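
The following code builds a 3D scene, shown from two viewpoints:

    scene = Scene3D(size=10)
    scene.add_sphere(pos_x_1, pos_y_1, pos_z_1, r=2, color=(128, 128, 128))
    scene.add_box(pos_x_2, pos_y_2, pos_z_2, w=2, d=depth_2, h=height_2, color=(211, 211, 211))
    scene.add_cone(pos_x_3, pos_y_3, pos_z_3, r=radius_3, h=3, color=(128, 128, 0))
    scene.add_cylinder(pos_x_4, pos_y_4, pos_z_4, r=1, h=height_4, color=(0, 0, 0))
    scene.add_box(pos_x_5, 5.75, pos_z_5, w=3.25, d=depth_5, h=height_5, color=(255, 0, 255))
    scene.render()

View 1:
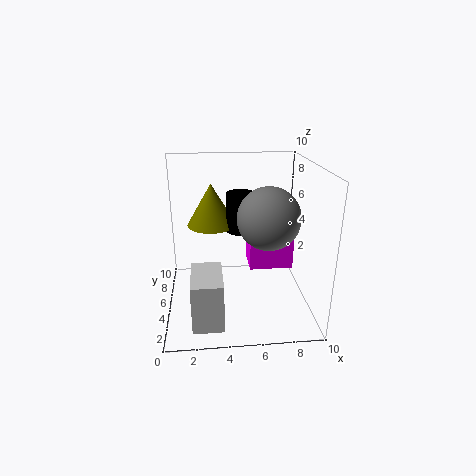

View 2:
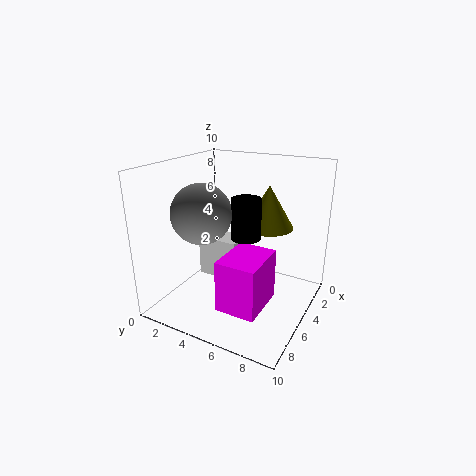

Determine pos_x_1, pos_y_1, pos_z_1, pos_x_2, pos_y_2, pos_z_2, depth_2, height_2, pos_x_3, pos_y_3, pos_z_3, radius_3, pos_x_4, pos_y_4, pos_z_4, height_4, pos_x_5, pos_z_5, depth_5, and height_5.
pos_x_1 = 6.75
pos_y_1 = 3.25
pos_z_1 = 7
pos_x_2 = 1.75
pos_y_2 = 0.75
pos_z_2 = 0.5
depth_2 = 3.25
height_2 = 3.25
pos_x_3 = 3.25
pos_y_3 = 6.5
pos_z_3 = 5.5
radius_3 = 1.75
pos_x_4 = 5.25
pos_y_4 = 5.75
pos_z_4 = 5.25
height_4 = 2.75
pos_x_5 = 6
pos_z_5 = 2
depth_5 = 2.5
height_5 = 3.25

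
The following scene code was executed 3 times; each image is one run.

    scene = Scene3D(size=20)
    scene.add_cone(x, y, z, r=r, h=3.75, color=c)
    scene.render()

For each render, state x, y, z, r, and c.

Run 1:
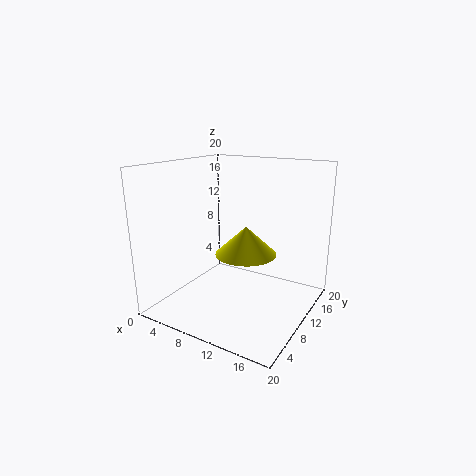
x = 12.25
y = 8.25
z = 8.75
r = 4
c = 'yellow'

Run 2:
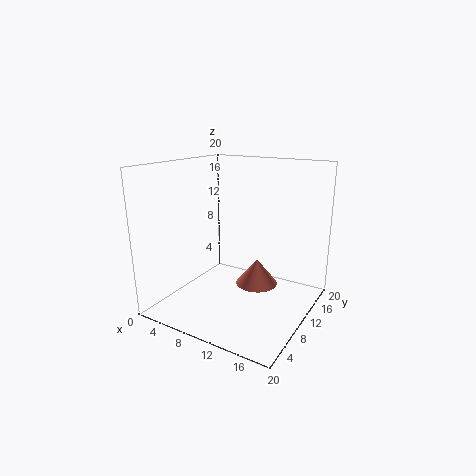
x = 12
y = 12
z = 2.75
r = 3
c = 'salmon'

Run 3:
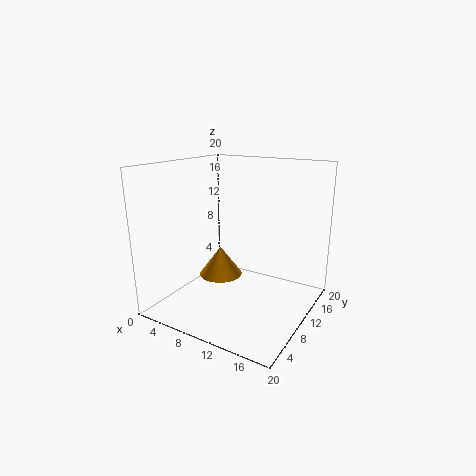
x = 9.75
y = 6
z = 6.25
r = 2.75
c = 'orange'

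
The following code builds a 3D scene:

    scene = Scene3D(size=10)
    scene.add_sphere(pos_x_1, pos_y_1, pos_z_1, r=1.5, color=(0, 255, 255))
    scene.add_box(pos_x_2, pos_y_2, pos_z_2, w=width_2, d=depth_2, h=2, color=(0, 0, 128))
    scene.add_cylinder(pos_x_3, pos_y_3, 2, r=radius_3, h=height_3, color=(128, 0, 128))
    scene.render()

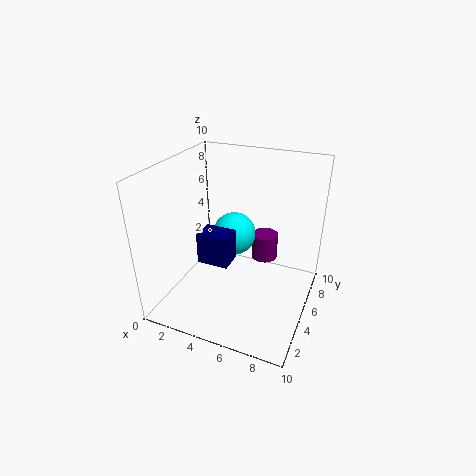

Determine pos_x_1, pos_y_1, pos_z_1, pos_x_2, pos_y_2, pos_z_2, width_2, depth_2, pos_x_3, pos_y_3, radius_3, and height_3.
pos_x_1 = 4.5
pos_y_1 = 5.5
pos_z_1 = 5
pos_x_2 = 3.5
pos_y_2 = 2
pos_z_2 = 4.5
width_2 = 2
depth_2 = 1.5
pos_x_3 = 6
pos_y_3 = 8
radius_3 = 1
height_3 = 2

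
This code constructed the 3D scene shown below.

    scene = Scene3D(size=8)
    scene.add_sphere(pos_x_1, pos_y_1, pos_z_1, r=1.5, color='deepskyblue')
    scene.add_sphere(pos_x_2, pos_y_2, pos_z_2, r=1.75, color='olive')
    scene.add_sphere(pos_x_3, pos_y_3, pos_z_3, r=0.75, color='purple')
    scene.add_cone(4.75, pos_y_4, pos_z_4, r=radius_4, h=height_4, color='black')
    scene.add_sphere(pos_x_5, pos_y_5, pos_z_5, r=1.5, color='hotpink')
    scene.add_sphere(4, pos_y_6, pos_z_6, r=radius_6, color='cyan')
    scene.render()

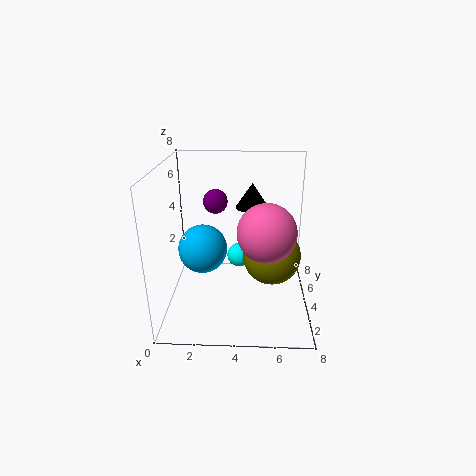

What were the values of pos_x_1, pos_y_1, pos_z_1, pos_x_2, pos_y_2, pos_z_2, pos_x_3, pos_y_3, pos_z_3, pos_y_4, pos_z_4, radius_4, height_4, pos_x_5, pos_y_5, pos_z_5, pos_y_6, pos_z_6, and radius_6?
pos_x_1 = 1.75
pos_y_1 = 5.5
pos_z_1 = 2.5
pos_x_2 = 6
pos_y_2 = 5.25
pos_z_2 = 2.25
pos_x_3 = 2.5
pos_y_3 = 6.5
pos_z_3 = 5.25
pos_y_4 = 6.25
pos_z_4 = 5
radius_4 = 1
height_4 = 1.5
pos_x_5 = 5.5
pos_y_5 = 2.5
pos_z_5 = 5
pos_y_6 = 5.75
pos_z_6 = 2
radius_6 = 0.75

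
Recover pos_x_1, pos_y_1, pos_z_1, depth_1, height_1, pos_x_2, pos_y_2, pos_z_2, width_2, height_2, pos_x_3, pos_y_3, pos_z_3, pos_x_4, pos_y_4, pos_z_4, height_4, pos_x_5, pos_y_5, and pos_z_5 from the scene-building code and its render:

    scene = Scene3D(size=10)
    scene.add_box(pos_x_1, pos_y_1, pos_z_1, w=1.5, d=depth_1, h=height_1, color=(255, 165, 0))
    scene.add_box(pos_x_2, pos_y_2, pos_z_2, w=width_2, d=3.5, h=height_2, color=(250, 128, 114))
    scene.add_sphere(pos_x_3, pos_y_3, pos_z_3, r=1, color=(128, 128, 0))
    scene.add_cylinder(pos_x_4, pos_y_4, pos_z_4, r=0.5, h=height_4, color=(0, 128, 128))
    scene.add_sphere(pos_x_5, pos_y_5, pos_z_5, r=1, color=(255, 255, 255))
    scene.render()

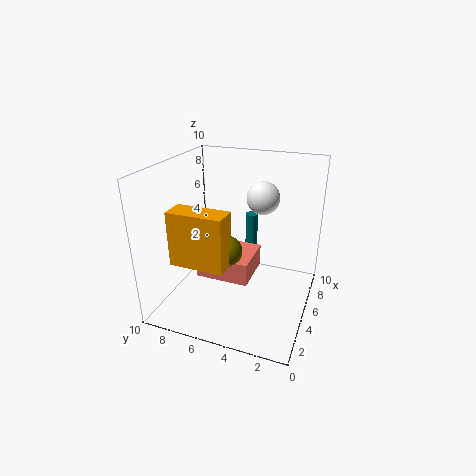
pos_x_1 = 1
pos_y_1 = 4.5
pos_z_1 = 4.5
depth_1 = 3.5
height_1 = 3.5
pos_x_2 = 2.5
pos_y_2 = 3.5
pos_z_2 = 3
width_2 = 3
height_2 = 1.5
pos_x_3 = 3
pos_y_3 = 5
pos_z_3 = 5
pos_x_4 = 9.5
pos_y_4 = 5.5
pos_z_4 = 0.5
height_4 = 4.5
pos_x_5 = 4
pos_y_5 = 3
pos_z_5 = 8.5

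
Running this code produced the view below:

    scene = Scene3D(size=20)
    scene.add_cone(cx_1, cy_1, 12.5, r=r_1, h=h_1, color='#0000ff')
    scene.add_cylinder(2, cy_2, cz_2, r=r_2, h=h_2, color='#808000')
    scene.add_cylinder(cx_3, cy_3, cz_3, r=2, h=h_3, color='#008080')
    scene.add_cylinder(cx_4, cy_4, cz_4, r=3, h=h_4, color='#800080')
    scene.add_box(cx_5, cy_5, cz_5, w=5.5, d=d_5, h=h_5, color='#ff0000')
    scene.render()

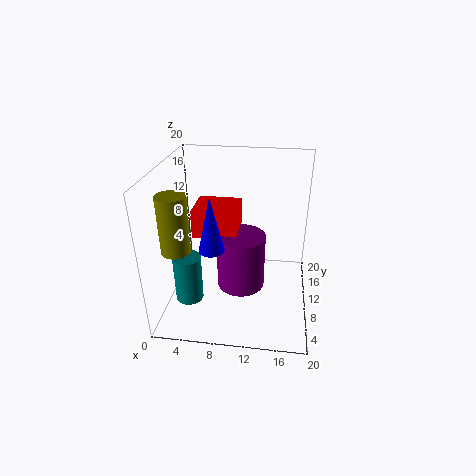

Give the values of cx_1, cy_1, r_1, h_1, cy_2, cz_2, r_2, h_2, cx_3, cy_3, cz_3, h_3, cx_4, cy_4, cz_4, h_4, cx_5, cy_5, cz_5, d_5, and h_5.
cx_1 = 8; cy_1 = 2.5; r_1 = 1.5; h_1 = 6.5; cy_2 = 7; cz_2 = 9; r_2 = 2; h_2 = 8; cx_3 = 3; cy_3 = 8; cz_3 = 0.5; h_3 = 7; cx_4 = 11; cy_4 = 5.5; cz_4 = 6; h_4 = 7; cx_5 = 5; cy_5 = 5; cz_5 = 12.5; d_5 = 5; h_5 = 3.5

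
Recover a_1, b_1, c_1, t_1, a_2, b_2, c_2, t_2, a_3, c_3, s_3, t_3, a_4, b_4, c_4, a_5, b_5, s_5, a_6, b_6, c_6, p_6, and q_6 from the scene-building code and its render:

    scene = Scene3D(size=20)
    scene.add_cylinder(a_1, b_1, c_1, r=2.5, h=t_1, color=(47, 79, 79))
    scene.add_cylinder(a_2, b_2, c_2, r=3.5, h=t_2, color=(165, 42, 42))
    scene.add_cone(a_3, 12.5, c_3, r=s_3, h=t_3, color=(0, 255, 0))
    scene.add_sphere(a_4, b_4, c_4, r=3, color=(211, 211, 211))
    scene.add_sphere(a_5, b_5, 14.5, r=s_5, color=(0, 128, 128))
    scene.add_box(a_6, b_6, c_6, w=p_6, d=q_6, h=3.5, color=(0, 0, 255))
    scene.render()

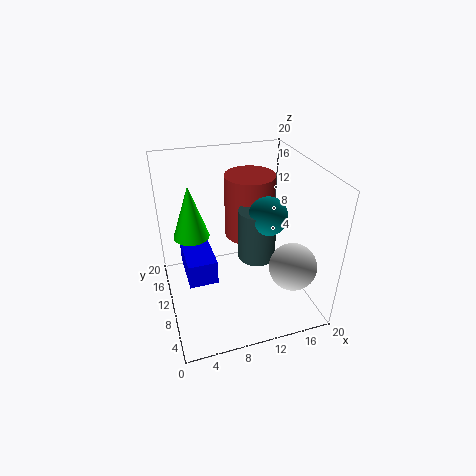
a_1 = 12, b_1 = 8, c_1 = 8, t_1 = 7, a_2 = 12.5, b_2 = 12.5, c_2 = 9, t_2 = 9, a_3 = 4, c_3 = 10, s_3 = 2.5, t_3 = 7.5, a_4 = 15, b_4 = 3, c_4 = 9, a_5 = 13, b_5 = 7, s_5 = 2.5, a_6 = 2.5, b_6 = 8, c_6 = 4.5, p_6 = 4, q_6 = 7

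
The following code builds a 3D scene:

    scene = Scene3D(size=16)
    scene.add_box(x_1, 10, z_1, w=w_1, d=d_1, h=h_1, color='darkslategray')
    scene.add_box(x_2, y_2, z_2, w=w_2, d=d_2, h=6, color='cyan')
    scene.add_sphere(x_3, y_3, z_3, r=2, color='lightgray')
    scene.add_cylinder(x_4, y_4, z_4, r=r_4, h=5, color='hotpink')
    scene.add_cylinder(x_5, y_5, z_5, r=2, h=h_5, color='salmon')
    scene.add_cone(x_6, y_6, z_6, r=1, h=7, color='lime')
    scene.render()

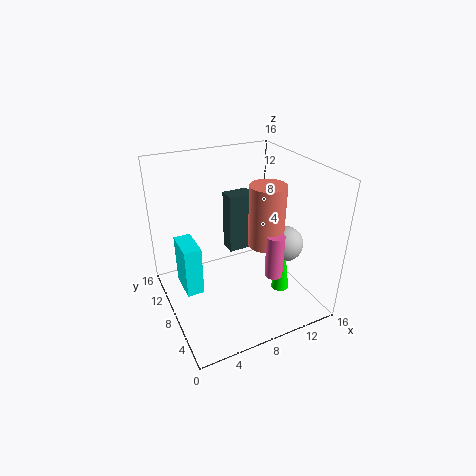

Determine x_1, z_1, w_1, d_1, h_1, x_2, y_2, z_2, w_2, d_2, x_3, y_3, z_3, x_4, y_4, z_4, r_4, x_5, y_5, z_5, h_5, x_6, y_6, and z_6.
x_1 = 8
z_1 = 5
w_1 = 3
d_1 = 2
h_1 = 7
x_2 = 2
y_2 = 9
z_2 = 1
w_2 = 2
d_2 = 4
x_3 = 13
y_3 = 6
z_3 = 7
x_4 = 11
y_4 = 5
z_4 = 4
r_4 = 1
x_5 = 11
y_5 = 7
z_5 = 7
h_5 = 7
x_6 = 12
y_6 = 5
z_6 = 2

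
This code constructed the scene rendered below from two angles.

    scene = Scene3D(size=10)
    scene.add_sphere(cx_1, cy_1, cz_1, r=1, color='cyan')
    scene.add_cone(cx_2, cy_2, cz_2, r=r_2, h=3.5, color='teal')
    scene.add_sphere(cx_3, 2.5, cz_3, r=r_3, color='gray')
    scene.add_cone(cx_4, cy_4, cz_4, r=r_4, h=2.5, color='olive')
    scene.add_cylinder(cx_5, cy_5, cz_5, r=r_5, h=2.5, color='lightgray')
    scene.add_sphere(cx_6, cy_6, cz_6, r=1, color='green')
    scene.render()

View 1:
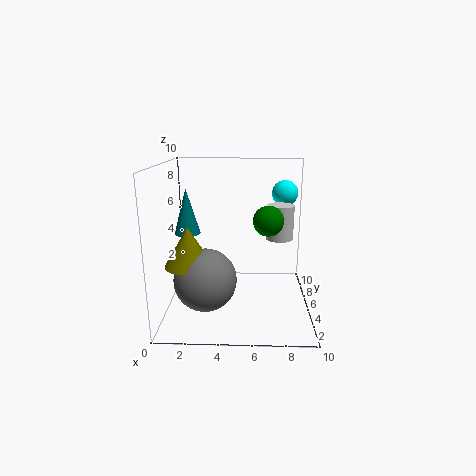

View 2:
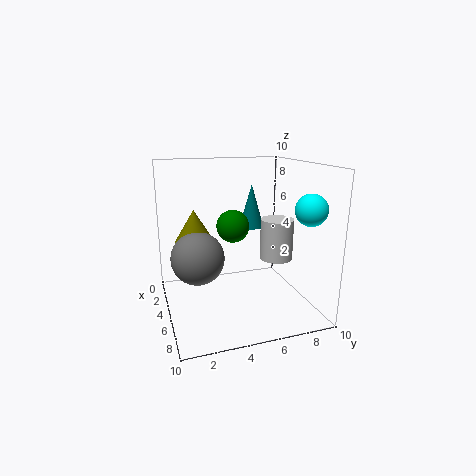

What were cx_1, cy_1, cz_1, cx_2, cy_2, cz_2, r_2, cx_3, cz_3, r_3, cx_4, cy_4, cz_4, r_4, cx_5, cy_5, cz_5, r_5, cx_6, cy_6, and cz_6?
cx_1 = 8.5; cy_1 = 8.5; cz_1 = 7.5; cx_2 = 1; cy_2 = 7.5; cz_2 = 4.5; r_2 = 1; cx_3 = 3; cz_3 = 3; r_3 = 2; cx_4 = 2; cy_4 = 2.5; cz_4 = 4; r_4 = 1.5; cx_5 = 8; cy_5 = 6.5; cz_5 = 4.5; r_5 = 1; cx_6 = 7; cy_6 = 4; cz_6 = 6.5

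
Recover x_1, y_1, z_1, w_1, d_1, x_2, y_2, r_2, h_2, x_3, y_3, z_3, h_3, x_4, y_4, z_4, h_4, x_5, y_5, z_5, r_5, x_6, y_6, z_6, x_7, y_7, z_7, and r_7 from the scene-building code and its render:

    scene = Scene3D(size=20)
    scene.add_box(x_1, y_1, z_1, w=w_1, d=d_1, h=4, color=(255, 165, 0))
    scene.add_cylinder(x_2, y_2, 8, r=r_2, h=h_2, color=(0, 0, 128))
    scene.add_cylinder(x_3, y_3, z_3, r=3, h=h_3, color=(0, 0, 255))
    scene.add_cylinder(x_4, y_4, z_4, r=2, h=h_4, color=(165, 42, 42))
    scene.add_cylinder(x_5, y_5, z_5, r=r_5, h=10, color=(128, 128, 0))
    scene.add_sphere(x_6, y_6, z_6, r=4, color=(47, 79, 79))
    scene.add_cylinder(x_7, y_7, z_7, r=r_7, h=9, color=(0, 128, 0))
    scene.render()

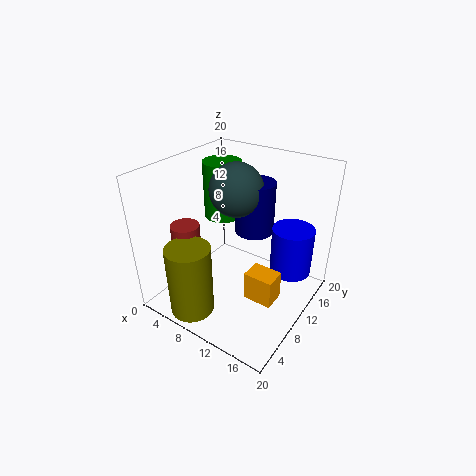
x_1 = 13; y_1 = 7; z_1 = 3; w_1 = 4; d_1 = 3; x_2 = 9; y_2 = 16; r_2 = 3; h_2 = 8; x_3 = 16; y_3 = 15; z_3 = 4; h_3 = 7; x_4 = 4; y_4 = 6; z_4 = 6; h_4 = 6; x_5 = 7; y_5 = 3; z_5 = 1; r_5 = 3; x_6 = 7; y_6 = 14; z_6 = 15; x_7 = 3; y_7 = 16; z_7 = 9; r_7 = 3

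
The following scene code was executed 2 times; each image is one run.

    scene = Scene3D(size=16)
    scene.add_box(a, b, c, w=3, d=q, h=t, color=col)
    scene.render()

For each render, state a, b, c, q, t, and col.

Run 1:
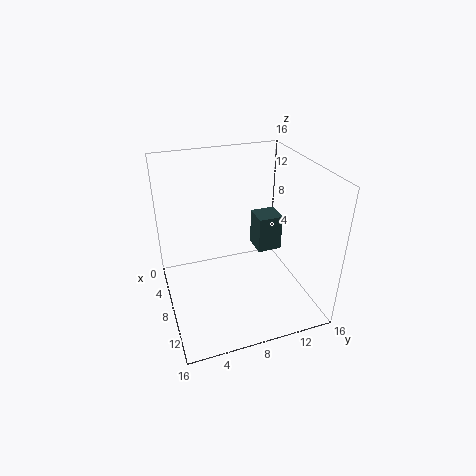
a = 3; b = 11.5; c = 4; q = 3; t = 4.5; col = 'darkslategray'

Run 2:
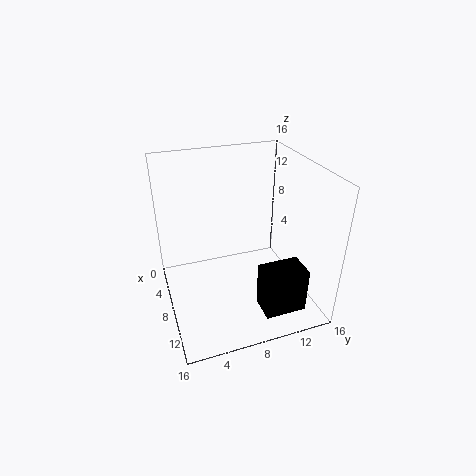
a = 11.5; b = 9; c = 1.5; q = 4.5; t = 5; col = 'black'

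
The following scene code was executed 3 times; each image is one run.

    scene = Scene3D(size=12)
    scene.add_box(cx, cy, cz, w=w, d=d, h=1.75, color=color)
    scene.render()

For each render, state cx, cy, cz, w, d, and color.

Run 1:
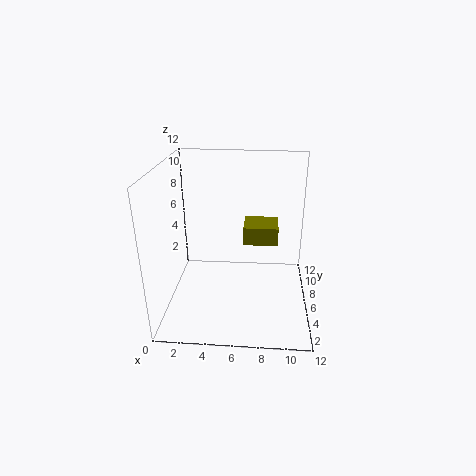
cx = 6.25, cy = 9, cz = 3.75, w = 3.25, d = 3, color = 'olive'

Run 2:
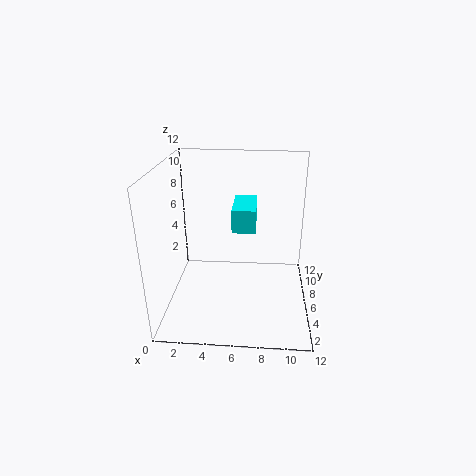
cx = 5.75, cy = 3.25, cz = 7.75, w = 1.75, d = 3.5, color = 'cyan'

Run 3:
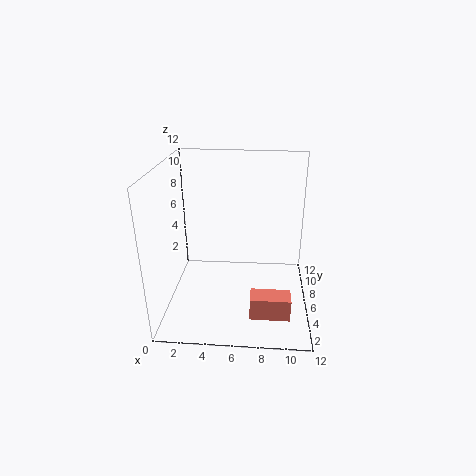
cx = 7.25, cy = 1, cz = 1.75, w = 3, d = 1.5, color = 'salmon'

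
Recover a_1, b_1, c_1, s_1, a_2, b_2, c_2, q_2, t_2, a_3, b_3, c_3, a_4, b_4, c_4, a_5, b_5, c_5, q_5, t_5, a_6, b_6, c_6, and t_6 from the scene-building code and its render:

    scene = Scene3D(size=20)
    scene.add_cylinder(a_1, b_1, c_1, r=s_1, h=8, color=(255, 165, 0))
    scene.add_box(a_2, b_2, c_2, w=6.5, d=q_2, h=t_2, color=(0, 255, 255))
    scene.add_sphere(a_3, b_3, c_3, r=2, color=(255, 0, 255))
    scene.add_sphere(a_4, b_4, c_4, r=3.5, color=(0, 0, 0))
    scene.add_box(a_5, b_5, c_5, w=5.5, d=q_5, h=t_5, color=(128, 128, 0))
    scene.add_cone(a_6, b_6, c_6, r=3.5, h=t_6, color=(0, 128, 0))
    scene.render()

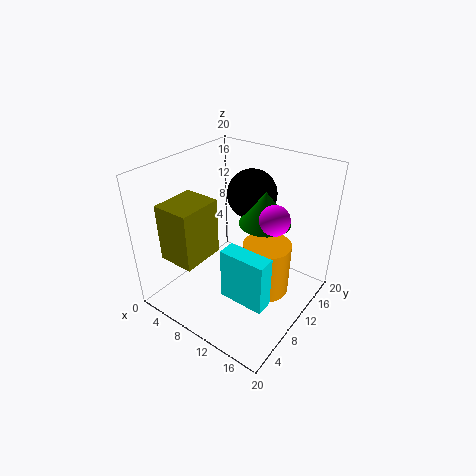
a_1 = 13; b_1 = 13; c_1 = 0.5; s_1 = 3.5; a_2 = 10; b_2 = 6; c_2 = 2.5; q_2 = 2.5; t_2 = 7.5; a_3 = 15; b_3 = 11; c_3 = 14; a_4 = 9.5; b_4 = 14; c_4 = 15; a_5 = 0.5; b_5 = 4; c_5 = 6; q_5 = 6.5; t_5 = 8.5; a_6 = 13; b_6 = 12; c_6 = 12.5; t_6 = 4.5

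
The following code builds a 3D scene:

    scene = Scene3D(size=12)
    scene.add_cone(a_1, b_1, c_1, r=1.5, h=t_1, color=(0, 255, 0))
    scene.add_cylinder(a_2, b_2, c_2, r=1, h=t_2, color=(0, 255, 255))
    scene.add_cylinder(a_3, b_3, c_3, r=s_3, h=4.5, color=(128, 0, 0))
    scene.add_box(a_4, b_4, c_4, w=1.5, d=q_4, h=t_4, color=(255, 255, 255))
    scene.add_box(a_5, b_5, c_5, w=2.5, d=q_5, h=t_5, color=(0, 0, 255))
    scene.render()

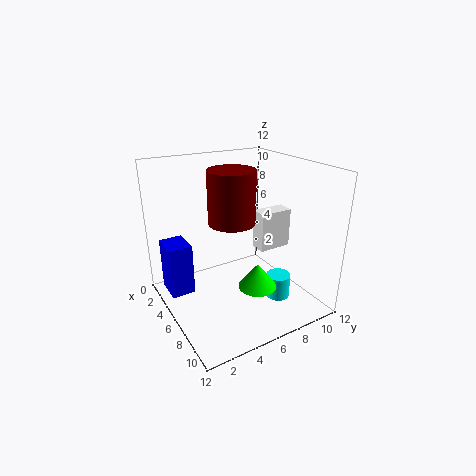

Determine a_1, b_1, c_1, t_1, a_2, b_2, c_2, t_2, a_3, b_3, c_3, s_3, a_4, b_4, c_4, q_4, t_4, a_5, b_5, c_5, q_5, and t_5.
a_1 = 9; b_1 = 6; c_1 = 3; t_1 = 2; a_2 = 8.5; b_2 = 8.5; c_2 = 1; t_2 = 2; a_3 = 5; b_3 = 6; c_3 = 7; s_3 = 2; a_4 = 4.5; b_4 = 8.5; c_4 = 4; q_4 = 3; t_4 = 3.5; a_5 = 2; b_5 = 0.5; c_5 = 1; q_5 = 2; t_5 = 4.5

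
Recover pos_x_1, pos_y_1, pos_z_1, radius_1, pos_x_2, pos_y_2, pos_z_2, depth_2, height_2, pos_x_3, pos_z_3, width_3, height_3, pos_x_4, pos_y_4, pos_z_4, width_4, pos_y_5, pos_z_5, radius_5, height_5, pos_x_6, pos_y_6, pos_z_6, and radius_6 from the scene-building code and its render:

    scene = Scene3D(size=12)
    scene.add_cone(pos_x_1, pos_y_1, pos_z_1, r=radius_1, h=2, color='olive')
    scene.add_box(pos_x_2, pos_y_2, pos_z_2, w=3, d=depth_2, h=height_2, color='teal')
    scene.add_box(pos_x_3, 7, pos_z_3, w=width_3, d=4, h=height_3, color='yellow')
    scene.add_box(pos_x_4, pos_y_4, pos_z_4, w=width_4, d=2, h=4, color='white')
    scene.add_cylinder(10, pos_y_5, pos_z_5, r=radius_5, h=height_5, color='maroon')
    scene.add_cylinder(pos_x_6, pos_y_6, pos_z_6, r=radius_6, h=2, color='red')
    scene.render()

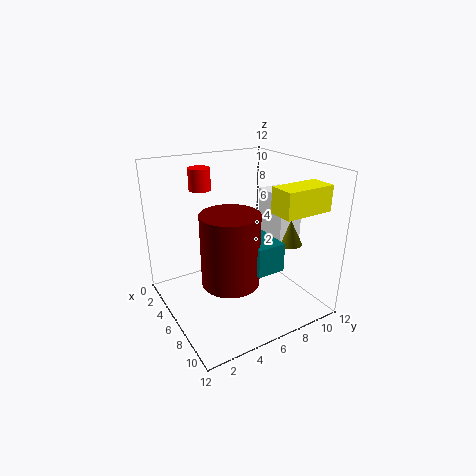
pos_x_1 = 9
pos_y_1 = 9
pos_z_1 = 6
radius_1 = 1
pos_x_2 = 9
pos_y_2 = 4
pos_z_2 = 6
depth_2 = 2
height_2 = 2
pos_x_3 = 9
pos_z_3 = 9
width_3 = 2
height_3 = 2
pos_x_4 = 6
pos_y_4 = 8
pos_z_4 = 6
width_4 = 3
pos_y_5 = 3
pos_z_5 = 5
radius_5 = 2
height_5 = 5
pos_x_6 = 1
pos_y_6 = 5
pos_z_6 = 9
radius_6 = 1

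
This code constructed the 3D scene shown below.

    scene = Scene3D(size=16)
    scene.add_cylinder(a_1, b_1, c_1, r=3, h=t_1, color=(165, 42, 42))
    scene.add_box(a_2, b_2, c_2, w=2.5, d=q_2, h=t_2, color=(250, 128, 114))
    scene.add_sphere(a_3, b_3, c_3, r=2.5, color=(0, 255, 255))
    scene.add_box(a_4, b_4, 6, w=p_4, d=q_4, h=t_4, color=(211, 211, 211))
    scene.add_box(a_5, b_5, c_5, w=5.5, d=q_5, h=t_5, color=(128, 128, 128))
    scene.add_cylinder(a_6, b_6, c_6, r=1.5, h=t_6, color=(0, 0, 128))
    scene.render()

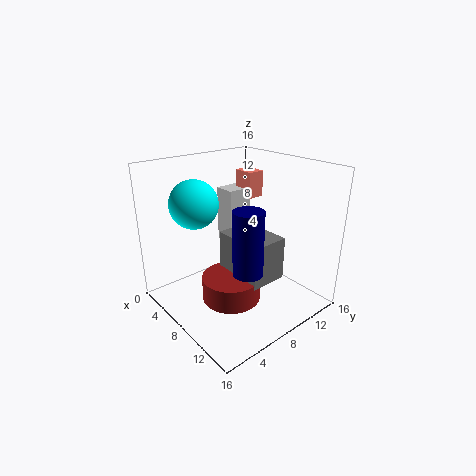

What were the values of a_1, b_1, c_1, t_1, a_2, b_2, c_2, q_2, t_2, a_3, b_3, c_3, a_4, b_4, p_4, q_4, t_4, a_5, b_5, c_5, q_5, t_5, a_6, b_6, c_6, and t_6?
a_1 = 10.5, b_1 = 5, c_1 = 3, t_1 = 2.5, a_2 = 4, b_2 = 11, c_2 = 11.5, q_2 = 2, t_2 = 3, a_3 = 6.5, b_3 = 3.5, c_3 = 12.5, a_4 = 3, b_4 = 9, p_4 = 2.5, q_4 = 3, t_4 = 6.5, a_5 = 8, b_5 = 5.5, c_5 = 5, q_5 = 4, t_5 = 4.5, a_6 = 12.5, b_6 = 5.5, c_6 = 6.5, t_6 = 6.5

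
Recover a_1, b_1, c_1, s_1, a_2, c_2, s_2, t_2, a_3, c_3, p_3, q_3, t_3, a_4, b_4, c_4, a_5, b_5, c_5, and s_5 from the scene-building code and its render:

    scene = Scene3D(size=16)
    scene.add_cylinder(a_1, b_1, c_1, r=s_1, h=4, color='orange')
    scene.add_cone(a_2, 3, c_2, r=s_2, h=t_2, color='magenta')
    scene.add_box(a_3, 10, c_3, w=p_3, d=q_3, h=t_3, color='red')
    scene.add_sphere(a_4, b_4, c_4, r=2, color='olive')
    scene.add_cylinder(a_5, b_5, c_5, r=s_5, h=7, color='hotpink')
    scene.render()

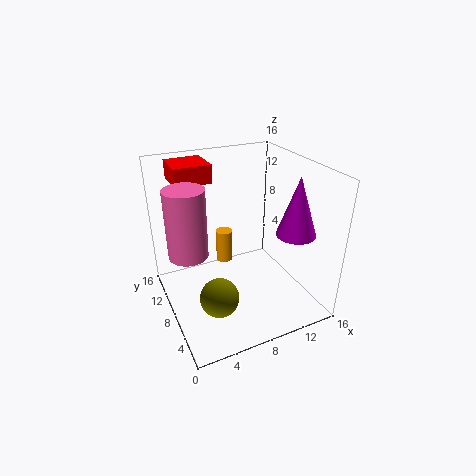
a_1 = 8
b_1 = 12
c_1 = 3
s_1 = 1
a_2 = 12
c_2 = 10
s_2 = 2
t_2 = 6
a_3 = 2
c_3 = 14
p_3 = 4
q_3 = 4
t_3 = 2
a_4 = 4
b_4 = 4
c_4 = 4
a_5 = 2
b_5 = 7
c_5 = 8
s_5 = 2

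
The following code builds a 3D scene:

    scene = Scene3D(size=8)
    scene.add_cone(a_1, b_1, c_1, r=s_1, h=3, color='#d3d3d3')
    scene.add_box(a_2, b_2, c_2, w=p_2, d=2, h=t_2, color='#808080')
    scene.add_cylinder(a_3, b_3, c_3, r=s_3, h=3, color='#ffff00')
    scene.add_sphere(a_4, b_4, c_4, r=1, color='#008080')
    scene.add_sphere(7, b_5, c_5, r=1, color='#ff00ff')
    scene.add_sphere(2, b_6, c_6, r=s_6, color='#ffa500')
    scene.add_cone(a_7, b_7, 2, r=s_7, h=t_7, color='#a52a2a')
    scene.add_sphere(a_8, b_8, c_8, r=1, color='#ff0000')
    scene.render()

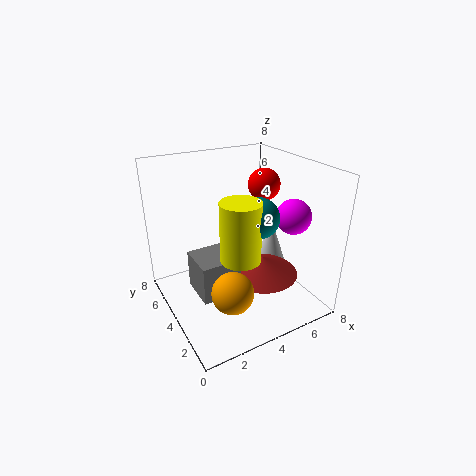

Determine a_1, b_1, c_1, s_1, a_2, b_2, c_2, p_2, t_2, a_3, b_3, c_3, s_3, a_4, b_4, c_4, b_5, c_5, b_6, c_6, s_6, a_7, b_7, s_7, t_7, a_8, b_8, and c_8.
a_1 = 7; b_1 = 5; c_1 = 1; s_1 = 1; a_2 = 1; b_2 = 2; c_2 = 2; p_2 = 2; t_2 = 2; a_3 = 3; b_3 = 2; c_3 = 4; s_3 = 1; a_4 = 4; b_4 = 2; c_4 = 6; b_5 = 3; c_5 = 5; b_6 = 1; c_6 = 3; s_6 = 1; a_7 = 5; b_7 = 3; s_7 = 2; t_7 = 1; a_8 = 7; b_8 = 6; c_8 = 6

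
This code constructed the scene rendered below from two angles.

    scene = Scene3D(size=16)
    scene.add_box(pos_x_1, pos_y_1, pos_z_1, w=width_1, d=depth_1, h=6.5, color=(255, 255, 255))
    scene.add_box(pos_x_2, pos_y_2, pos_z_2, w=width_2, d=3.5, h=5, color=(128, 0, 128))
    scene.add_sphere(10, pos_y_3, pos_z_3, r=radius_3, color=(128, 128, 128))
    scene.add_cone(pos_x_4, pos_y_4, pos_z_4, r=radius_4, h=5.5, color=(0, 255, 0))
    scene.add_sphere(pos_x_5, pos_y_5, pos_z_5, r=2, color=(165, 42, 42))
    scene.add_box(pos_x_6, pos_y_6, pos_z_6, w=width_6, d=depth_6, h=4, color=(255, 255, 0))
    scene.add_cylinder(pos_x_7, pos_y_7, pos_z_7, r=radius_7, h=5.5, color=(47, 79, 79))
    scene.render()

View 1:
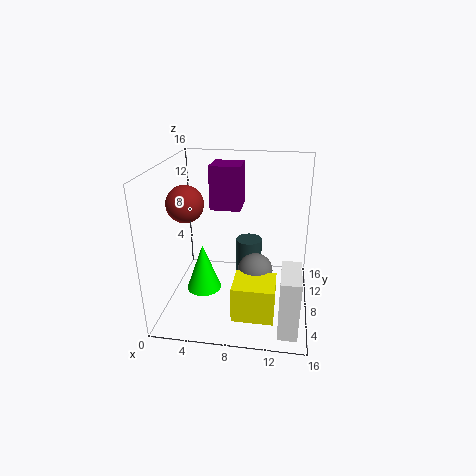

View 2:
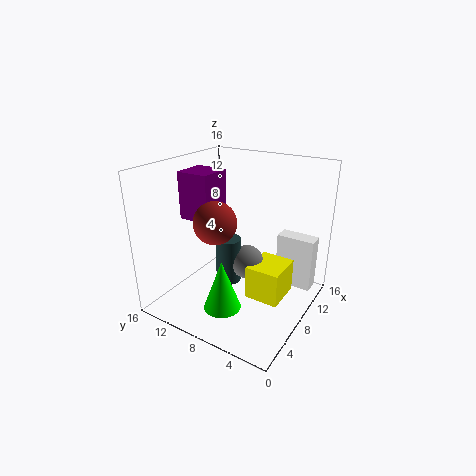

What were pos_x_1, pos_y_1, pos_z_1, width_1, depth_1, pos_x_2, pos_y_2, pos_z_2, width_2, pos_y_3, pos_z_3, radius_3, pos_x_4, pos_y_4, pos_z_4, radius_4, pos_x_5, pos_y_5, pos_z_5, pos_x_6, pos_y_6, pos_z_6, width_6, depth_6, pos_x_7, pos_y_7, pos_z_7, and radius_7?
pos_x_1 = 13, pos_y_1 = 1, pos_z_1 = 0.5, width_1 = 2, depth_1 = 4.5, pos_x_2 = 4.5, pos_y_2 = 9.5, pos_z_2 = 10.5, width_2 = 3.5, pos_y_3 = 8, pos_z_3 = 4, radius_3 = 2, pos_x_4 = 4, pos_y_4 = 7.5, pos_z_4 = 1.5, radius_4 = 2, pos_x_5 = 2.5, pos_y_5 = 7, pos_z_5 = 12, pos_x_6 = 8, pos_y_6 = 3, pos_z_6 = 0.5, width_6 = 4.5, depth_6 = 4, pos_x_7 = 9, pos_y_7 = 10, pos_z_7 = 1.5, radius_7 = 1.5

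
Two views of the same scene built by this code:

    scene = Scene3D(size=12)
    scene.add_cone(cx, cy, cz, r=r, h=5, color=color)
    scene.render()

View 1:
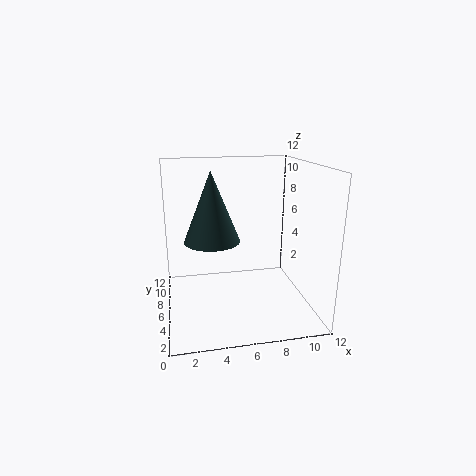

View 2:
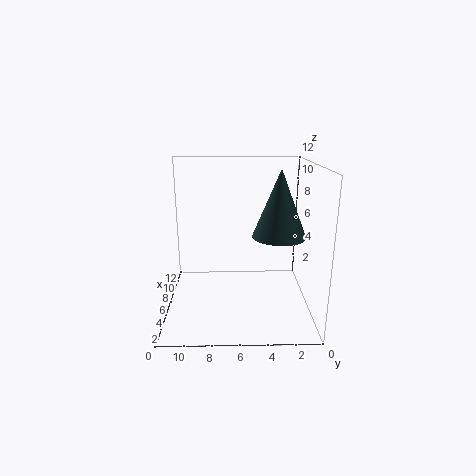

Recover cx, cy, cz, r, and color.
cx = 3.5, cy = 3, cz = 7, r = 2, color = 'darkslategray'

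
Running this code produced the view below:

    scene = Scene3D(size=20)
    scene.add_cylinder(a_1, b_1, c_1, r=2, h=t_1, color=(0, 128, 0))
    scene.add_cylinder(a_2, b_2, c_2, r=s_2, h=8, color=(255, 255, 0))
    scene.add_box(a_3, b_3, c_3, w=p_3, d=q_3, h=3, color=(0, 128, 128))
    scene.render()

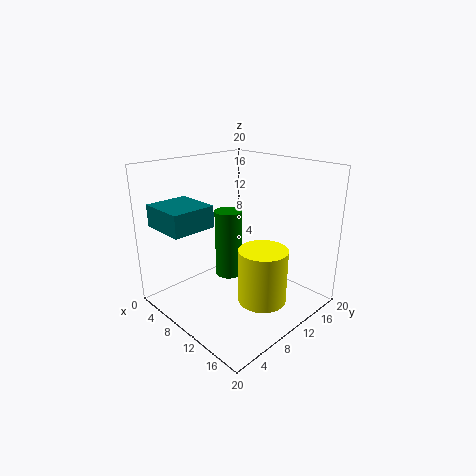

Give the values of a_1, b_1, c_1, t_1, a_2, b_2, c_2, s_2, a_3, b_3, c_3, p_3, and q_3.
a_1 = 7, b_1 = 11, c_1 = 3, t_1 = 10, a_2 = 13, b_2 = 12, c_2 = 0.5, s_2 = 3.5, a_3 = 2, b_3 = 1, c_3 = 12, p_3 = 6.5, q_3 = 6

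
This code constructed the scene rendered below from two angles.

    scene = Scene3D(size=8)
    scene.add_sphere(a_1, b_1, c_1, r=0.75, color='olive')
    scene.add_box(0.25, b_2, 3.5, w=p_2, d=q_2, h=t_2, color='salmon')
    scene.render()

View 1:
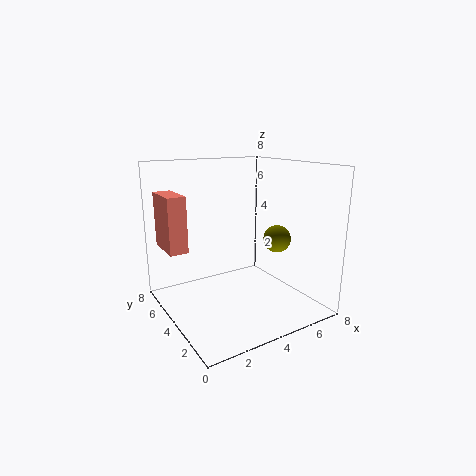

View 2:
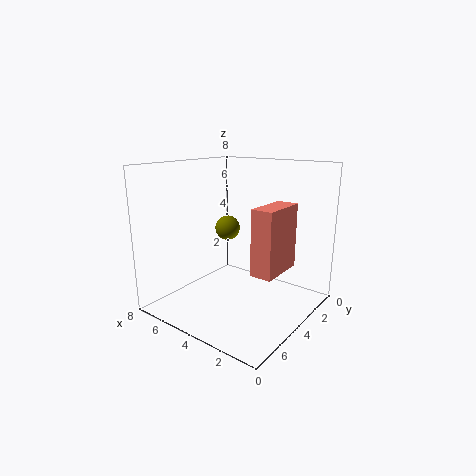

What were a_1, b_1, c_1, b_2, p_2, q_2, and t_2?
a_1 = 5.75
b_1 = 2.75
c_1 = 4
b_2 = 4.5
p_2 = 1
q_2 = 2.25
t_2 = 3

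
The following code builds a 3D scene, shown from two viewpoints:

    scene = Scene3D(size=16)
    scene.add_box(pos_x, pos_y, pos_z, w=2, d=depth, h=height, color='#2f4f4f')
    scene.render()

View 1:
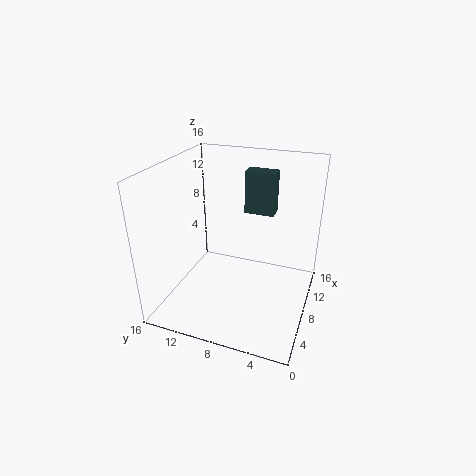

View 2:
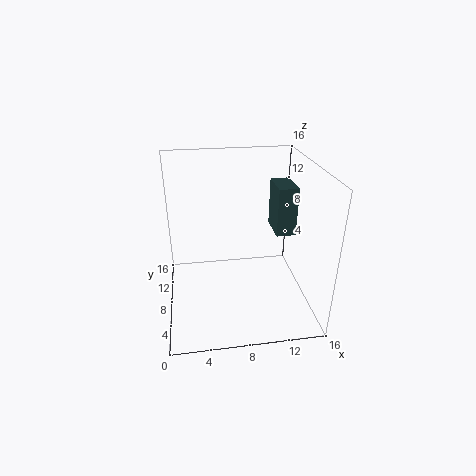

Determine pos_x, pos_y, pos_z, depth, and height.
pos_x = 11.5
pos_y = 5
pos_z = 9.5
depth = 3.5
height = 5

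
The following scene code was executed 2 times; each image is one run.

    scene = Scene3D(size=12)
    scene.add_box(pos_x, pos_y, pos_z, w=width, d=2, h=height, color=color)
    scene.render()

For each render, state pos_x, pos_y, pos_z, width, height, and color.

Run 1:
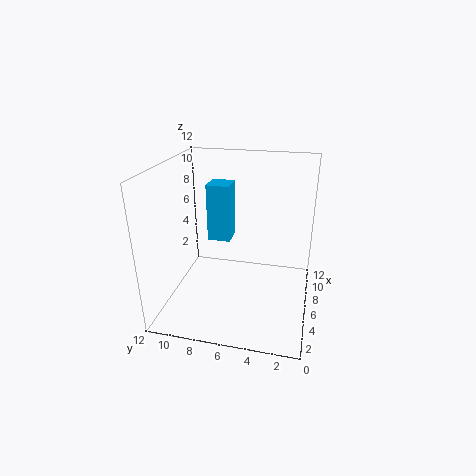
pos_x = 7
pos_y = 7
pos_z = 5
width = 2
height = 5
color = 'deepskyblue'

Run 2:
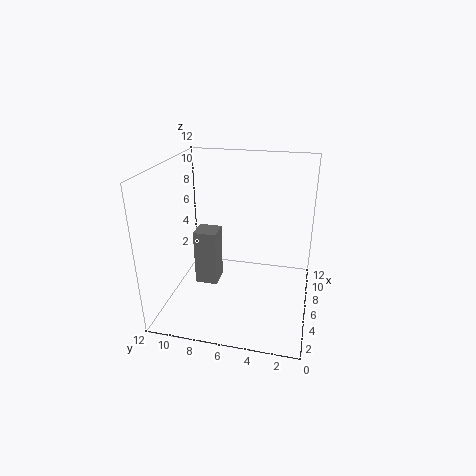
pos_x = 6
pos_y = 8
pos_z = 1
width = 2
height = 5
color = 'gray'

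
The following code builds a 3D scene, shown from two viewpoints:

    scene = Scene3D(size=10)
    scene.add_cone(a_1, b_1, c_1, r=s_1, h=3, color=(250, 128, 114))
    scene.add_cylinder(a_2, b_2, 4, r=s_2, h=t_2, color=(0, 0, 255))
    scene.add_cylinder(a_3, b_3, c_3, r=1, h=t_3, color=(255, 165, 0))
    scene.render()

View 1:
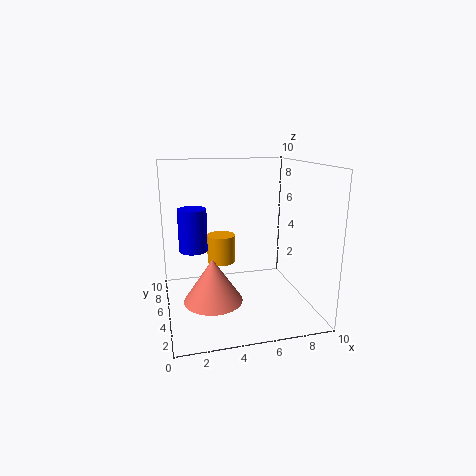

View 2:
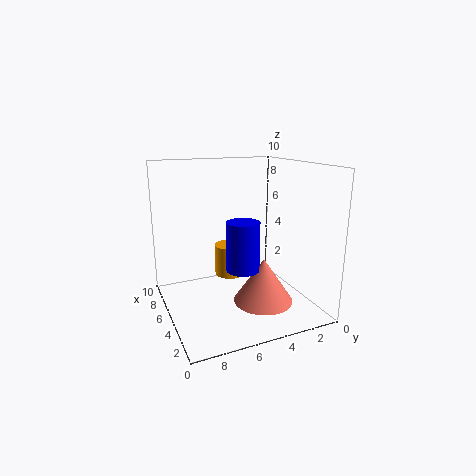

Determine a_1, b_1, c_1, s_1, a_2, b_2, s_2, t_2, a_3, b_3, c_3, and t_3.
a_1 = 3
b_1 = 4
c_1 = 1
s_1 = 2
a_2 = 2
b_2 = 6
s_2 = 1
t_2 = 3
a_3 = 4
b_3 = 6
c_3 = 3
t_3 = 2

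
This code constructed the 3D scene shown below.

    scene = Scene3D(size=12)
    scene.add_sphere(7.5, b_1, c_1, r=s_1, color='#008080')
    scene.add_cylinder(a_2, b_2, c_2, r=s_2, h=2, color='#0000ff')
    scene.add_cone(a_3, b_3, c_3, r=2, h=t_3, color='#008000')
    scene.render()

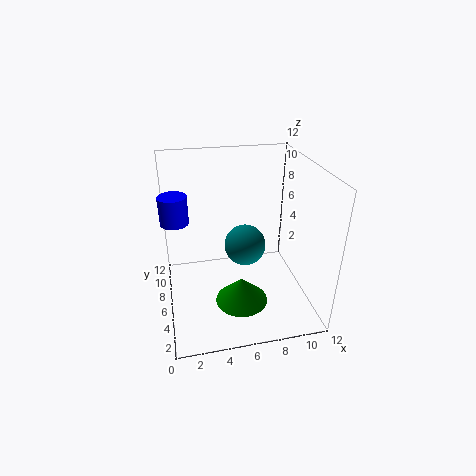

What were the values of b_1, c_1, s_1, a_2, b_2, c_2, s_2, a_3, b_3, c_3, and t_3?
b_1 = 9.5, c_1 = 3, s_1 = 2, a_2 = 1, b_2 = 4, c_2 = 9, s_2 = 1, a_3 = 5.5, b_3 = 2.5, c_3 = 2.5, t_3 = 2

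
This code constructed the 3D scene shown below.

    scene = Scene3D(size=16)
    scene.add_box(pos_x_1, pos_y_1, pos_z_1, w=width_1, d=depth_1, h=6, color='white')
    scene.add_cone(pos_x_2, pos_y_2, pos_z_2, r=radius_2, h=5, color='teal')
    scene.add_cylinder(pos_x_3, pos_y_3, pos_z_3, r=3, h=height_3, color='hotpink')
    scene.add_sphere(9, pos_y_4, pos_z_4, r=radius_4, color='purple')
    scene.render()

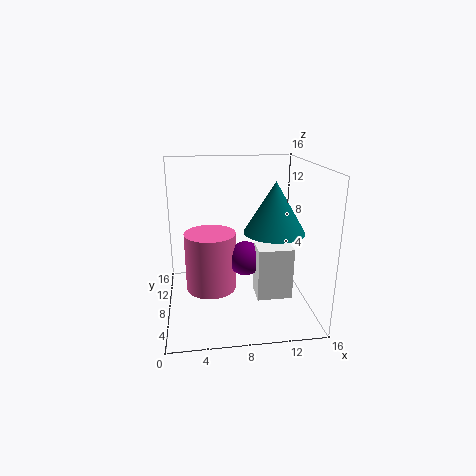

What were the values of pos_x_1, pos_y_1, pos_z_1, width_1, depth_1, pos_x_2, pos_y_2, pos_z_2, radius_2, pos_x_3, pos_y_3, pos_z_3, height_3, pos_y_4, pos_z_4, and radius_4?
pos_x_1 = 10, pos_y_1 = 6, pos_z_1 = 1, width_1 = 4, depth_1 = 3, pos_x_2 = 11, pos_y_2 = 4, pos_z_2 = 10, radius_2 = 3, pos_x_3 = 5, pos_y_3 = 10, pos_z_3 = 1, height_3 = 7, pos_y_4 = 9, pos_z_4 = 5, radius_4 = 2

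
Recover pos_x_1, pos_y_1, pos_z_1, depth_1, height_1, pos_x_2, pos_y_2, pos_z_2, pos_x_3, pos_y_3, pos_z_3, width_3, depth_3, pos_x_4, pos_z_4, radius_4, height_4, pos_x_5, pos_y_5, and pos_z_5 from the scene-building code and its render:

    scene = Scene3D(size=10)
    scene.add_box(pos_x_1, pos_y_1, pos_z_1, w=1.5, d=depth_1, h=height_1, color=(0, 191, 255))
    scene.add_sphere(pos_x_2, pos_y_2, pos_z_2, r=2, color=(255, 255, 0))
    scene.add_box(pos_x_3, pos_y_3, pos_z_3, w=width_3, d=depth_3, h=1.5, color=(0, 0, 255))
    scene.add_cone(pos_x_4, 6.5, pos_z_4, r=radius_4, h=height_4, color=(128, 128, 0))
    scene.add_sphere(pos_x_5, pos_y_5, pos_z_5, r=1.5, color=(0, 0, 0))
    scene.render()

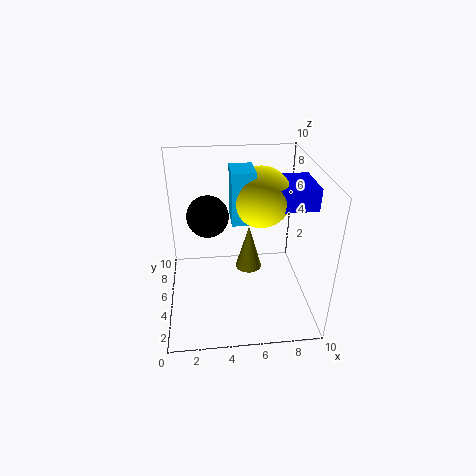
pos_x_1 = 4.5, pos_y_1 = 4, pos_z_1 = 6.5, depth_1 = 2, height_1 = 3.5, pos_x_2 = 6.5, pos_y_2 = 5, pos_z_2 = 8, pos_x_3 = 7, pos_y_3 = 3.5, pos_z_3 = 7.5, width_3 = 3, depth_3 = 3, pos_x_4 = 6, pos_z_4 = 1.5, radius_4 = 1, height_4 = 3.5, pos_x_5 = 3, pos_y_5 = 6.5, pos_z_5 = 6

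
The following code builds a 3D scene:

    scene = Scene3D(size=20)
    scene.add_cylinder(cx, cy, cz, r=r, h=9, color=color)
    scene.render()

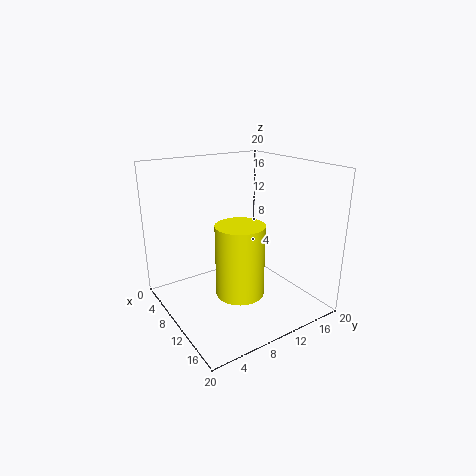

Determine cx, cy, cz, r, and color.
cx = 15; cy = 7; cz = 5; r = 3; color = 'yellow'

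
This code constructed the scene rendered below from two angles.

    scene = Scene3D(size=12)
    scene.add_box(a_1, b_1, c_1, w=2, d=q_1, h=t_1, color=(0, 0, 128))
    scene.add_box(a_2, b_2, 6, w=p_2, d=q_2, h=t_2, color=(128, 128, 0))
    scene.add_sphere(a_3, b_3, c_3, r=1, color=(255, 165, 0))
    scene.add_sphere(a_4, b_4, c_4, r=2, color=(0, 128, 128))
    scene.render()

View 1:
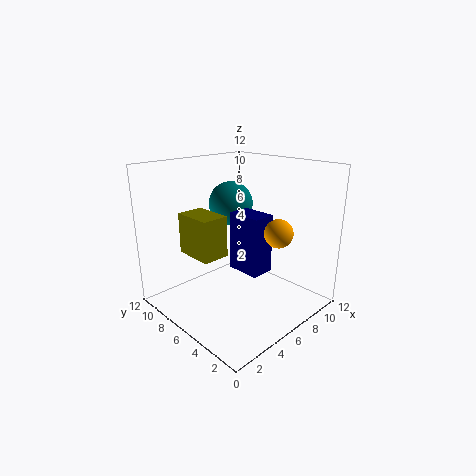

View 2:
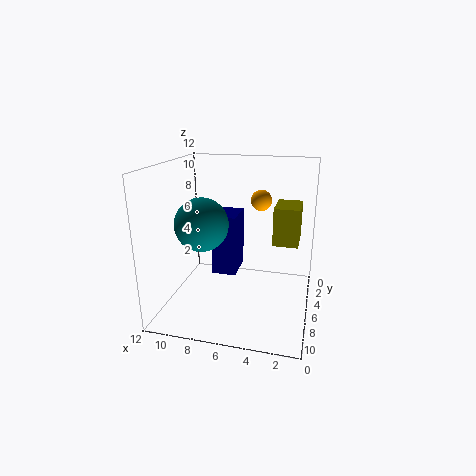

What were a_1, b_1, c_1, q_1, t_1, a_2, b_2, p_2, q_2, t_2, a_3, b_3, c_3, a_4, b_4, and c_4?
a_1 = 6; b_1 = 4; c_1 = 3; q_1 = 3; t_1 = 5; a_2 = 1; b_2 = 4; p_2 = 2; q_2 = 3; t_2 = 3; a_3 = 5; b_3 = 1; c_3 = 8; a_4 = 8; b_4 = 9; c_4 = 8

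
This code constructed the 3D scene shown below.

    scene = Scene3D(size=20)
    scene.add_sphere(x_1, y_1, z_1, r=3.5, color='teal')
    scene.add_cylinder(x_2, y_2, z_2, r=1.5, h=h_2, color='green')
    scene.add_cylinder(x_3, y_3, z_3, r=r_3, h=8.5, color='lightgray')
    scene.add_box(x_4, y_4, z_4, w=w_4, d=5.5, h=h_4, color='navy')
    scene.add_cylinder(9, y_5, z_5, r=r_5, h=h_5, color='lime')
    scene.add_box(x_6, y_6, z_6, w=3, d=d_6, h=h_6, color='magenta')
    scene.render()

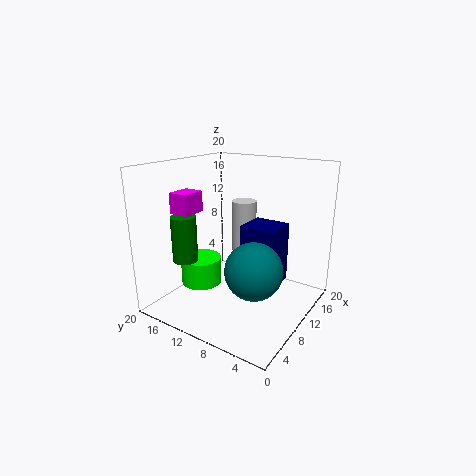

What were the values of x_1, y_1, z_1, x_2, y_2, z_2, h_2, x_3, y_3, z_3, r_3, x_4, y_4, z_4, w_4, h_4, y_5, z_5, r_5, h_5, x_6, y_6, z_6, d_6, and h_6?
x_1 = 5
y_1 = 4.5
z_1 = 8.5
x_2 = 1.5
y_2 = 12
z_2 = 9.5
h_2 = 5.5
x_3 = 18
y_3 = 14
z_3 = 4.5
r_3 = 2
x_4 = 12
y_4 = 5.5
z_4 = 2
w_4 = 5
h_4 = 9
y_5 = 16
z_5 = 2
r_5 = 3
h_5 = 4
x_6 = 1.5
y_6 = 11.5
z_6 = 15
d_6 = 2.5
h_6 = 2.5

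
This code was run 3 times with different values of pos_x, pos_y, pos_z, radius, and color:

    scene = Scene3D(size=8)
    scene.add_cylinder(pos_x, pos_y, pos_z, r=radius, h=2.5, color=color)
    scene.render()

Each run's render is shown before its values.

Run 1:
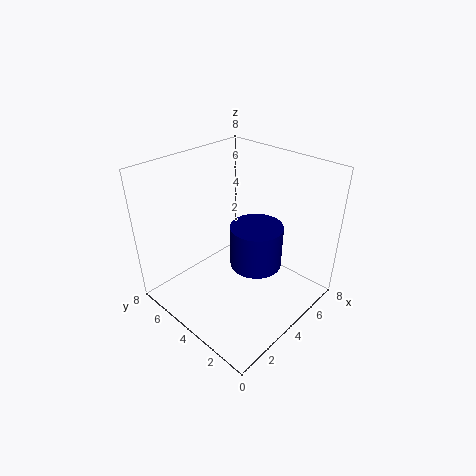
pos_x = 5, pos_y = 3.5, pos_z = 2, radius = 1.5, color = 'navy'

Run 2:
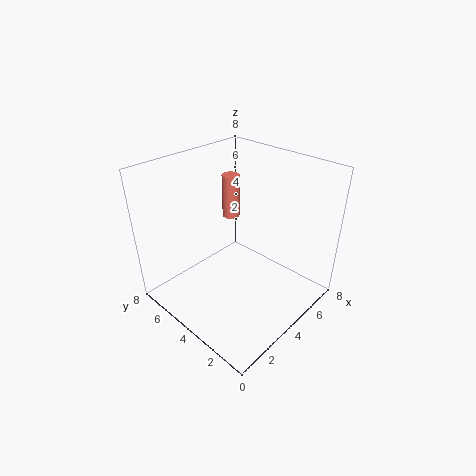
pos_x = 5, pos_y = 5.5, pos_z = 4.5, radius = 0.5, color = 'salmon'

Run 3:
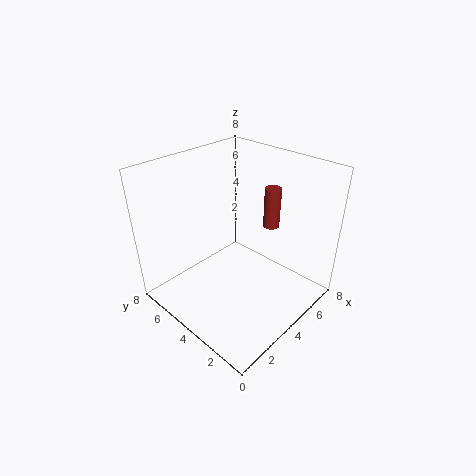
pos_x = 7, pos_y = 4, pos_z = 3.5, radius = 0.5, color = 'brown'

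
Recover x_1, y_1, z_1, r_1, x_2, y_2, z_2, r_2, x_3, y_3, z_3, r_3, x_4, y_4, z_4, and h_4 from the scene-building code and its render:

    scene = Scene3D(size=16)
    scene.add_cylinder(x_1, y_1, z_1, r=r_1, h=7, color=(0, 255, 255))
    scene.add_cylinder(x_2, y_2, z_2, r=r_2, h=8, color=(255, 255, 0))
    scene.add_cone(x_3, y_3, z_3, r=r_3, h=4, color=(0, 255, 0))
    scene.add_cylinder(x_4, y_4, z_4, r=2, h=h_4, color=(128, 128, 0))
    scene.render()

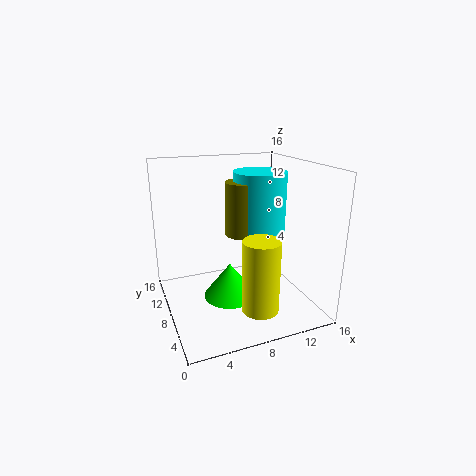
x_1 = 11
y_1 = 9
z_1 = 8
r_1 = 3
x_2 = 9
y_2 = 4
z_2 = 1
r_2 = 2
x_3 = 7
y_3 = 8
z_3 = 1
r_3 = 3
x_4 = 9
y_4 = 9
z_4 = 8
h_4 = 6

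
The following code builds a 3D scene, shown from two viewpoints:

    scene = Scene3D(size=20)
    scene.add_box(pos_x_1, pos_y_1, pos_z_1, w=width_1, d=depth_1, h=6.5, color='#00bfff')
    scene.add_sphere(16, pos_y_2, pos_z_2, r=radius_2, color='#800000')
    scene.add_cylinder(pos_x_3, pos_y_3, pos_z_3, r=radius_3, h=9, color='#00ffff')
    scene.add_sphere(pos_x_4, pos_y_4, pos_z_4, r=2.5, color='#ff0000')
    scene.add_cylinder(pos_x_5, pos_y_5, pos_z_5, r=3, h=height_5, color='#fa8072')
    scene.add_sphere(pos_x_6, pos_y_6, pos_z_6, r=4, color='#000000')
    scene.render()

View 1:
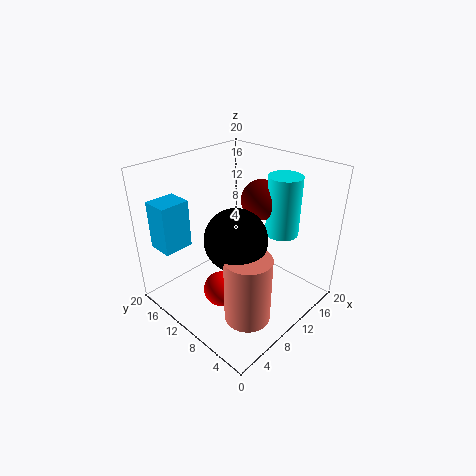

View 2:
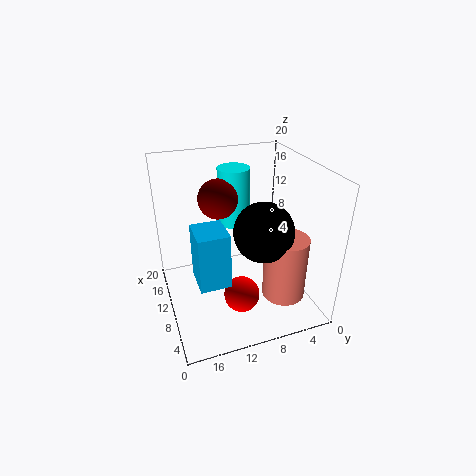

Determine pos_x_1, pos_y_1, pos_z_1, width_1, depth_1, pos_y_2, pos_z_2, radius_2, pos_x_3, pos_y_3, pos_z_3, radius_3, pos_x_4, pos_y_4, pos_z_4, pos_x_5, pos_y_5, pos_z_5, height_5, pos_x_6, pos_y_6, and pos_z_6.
pos_x_1 = 1; pos_y_1 = 14; pos_z_1 = 9.5; width_1 = 4; depth_1 = 3.5; pos_y_2 = 11; pos_z_2 = 13.5; radius_2 = 3; pos_x_3 = 17.5; pos_y_3 = 8; pos_z_3 = 8.5; radius_3 = 2.5; pos_x_4 = 7; pos_y_4 = 10.5; pos_z_4 = 2.5; pos_x_5 = 6; pos_y_5 = 4.5; pos_z_5 = 2; height_5 = 9; pos_x_6 = 7; pos_y_6 = 7.5; pos_z_6 = 12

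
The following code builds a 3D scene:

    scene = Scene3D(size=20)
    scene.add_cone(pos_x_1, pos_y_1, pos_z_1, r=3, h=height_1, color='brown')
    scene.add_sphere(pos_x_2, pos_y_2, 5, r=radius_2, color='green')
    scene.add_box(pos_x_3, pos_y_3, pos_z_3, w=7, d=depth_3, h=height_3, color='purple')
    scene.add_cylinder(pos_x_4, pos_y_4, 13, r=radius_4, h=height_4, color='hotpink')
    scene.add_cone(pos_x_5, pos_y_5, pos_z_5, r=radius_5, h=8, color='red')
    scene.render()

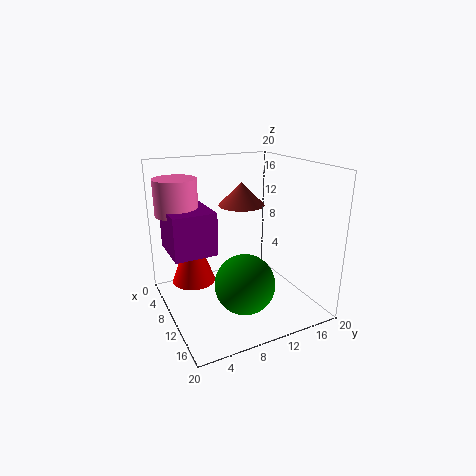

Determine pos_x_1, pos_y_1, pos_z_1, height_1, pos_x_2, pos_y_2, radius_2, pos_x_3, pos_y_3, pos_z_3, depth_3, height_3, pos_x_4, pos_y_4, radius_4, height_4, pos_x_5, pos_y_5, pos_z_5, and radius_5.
pos_x_1 = 11, pos_y_1 = 10, pos_z_1 = 15, height_1 = 3, pos_x_2 = 14, pos_y_2 = 9, radius_2 = 4, pos_x_3 = 3, pos_y_3 = 1, pos_z_3 = 8, depth_3 = 6, height_3 = 6, pos_x_4 = 5, pos_y_4 = 3, radius_4 = 3, height_4 = 5, pos_x_5 = 8, pos_y_5 = 4, pos_z_5 = 4, radius_5 = 3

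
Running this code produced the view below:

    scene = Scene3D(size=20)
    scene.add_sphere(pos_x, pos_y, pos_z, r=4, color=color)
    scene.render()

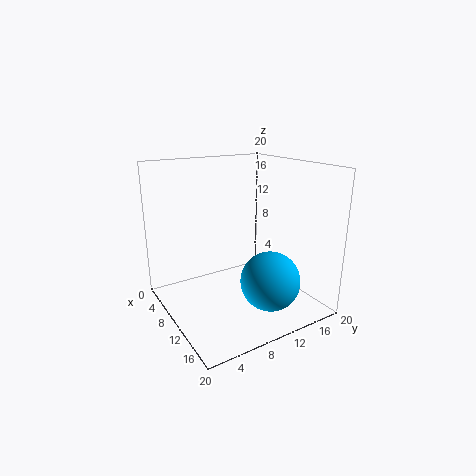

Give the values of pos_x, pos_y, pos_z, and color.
pos_x = 15
pos_y = 12
pos_z = 5
color = 'deepskyblue'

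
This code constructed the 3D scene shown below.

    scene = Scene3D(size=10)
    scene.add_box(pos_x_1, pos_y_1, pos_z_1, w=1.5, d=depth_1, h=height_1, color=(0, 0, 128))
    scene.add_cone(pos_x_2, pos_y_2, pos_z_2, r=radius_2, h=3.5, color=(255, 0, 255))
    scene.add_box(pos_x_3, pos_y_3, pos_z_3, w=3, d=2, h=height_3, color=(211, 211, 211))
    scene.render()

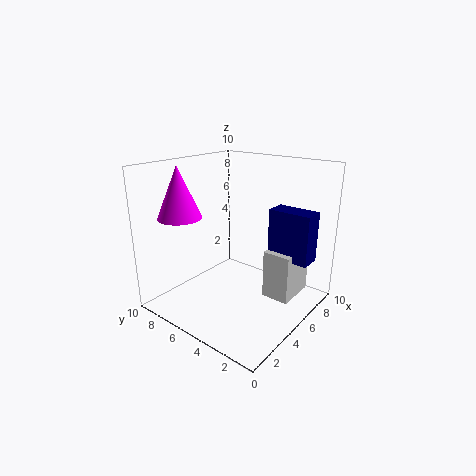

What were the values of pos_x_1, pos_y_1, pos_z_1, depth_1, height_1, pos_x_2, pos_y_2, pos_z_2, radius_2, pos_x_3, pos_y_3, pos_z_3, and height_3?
pos_x_1 = 6.5, pos_y_1 = 0.5, pos_z_1 = 3.5, depth_1 = 3, height_1 = 3.5, pos_x_2 = 2.5, pos_y_2 = 8, pos_z_2 = 6.5, radius_2 = 1.5, pos_x_3 = 6, pos_y_3 = 1.5, pos_z_3 = 0.5, height_3 = 3.5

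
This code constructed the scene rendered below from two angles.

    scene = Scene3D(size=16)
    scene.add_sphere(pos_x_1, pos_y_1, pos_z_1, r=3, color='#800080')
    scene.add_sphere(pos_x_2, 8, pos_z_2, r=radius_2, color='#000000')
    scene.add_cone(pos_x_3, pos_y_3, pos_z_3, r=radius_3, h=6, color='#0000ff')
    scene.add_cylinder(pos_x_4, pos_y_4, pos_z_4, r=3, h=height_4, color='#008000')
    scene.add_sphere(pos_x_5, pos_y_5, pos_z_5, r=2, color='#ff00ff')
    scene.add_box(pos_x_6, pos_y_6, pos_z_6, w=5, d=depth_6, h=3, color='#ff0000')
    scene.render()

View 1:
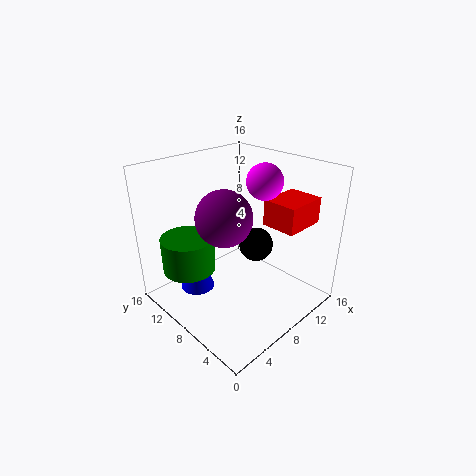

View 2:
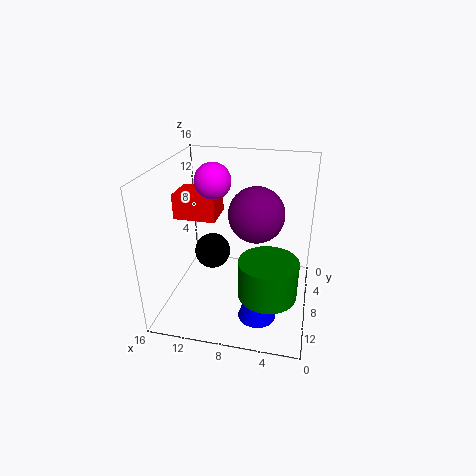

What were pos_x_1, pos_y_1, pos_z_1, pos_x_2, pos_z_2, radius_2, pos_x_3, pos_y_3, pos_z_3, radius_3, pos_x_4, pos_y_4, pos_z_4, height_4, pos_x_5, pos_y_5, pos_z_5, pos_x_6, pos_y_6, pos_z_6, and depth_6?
pos_x_1 = 6, pos_y_1 = 8, pos_z_1 = 11, pos_x_2 = 11, pos_z_2 = 6, radius_2 = 2, pos_x_3 = 5, pos_y_3 = 12, pos_z_3 = 1, radius_3 = 2, pos_x_4 = 4, pos_y_4 = 12, pos_z_4 = 4, height_4 = 4, pos_x_5 = 11, pos_y_5 = 7, pos_z_5 = 14, pos_x_6 = 11, pos_y_6 = 3, pos_z_6 = 9, depth_6 = 4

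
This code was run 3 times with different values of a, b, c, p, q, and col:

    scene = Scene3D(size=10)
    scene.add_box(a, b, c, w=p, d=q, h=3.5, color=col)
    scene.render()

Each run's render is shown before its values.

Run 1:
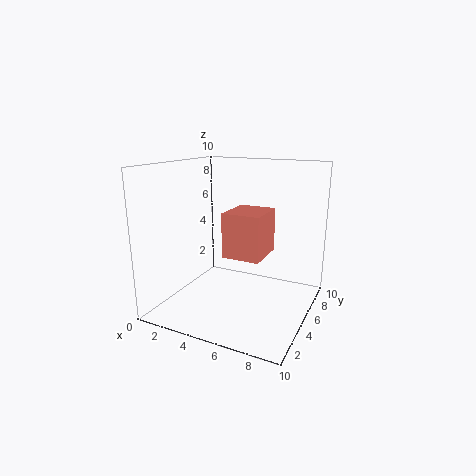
a = 3
b = 6.25
c = 2.75
p = 3
q = 3.5
col = 'salmon'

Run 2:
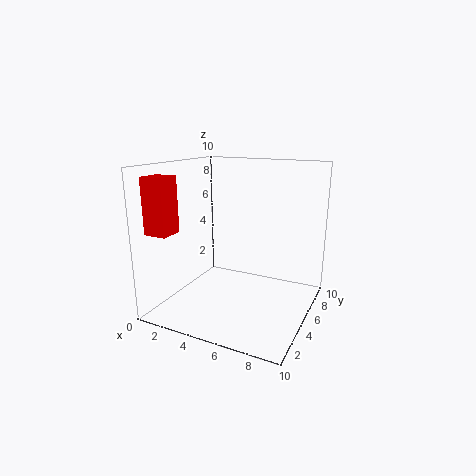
a = 1
b = 0.25
c = 6
p = 1.5
q = 1.5
col = 'red'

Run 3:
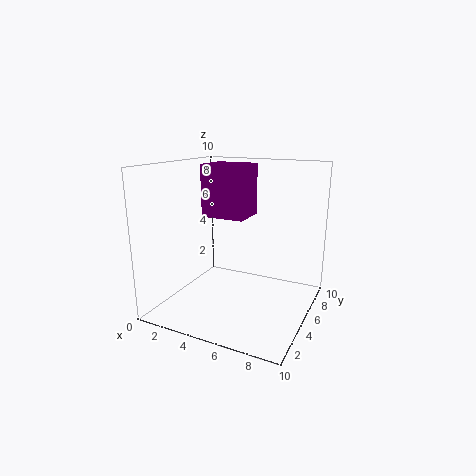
a = 2.75
b = 4
c = 6.5
p = 3
q = 2.5
col = 'purple'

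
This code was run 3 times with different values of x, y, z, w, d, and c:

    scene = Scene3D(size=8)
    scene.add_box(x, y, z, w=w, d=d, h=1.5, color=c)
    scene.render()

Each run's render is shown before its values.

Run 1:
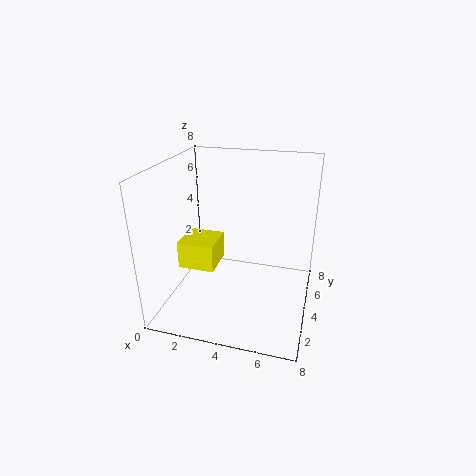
x = 1; y = 2.5; z = 2.5; w = 2; d = 2; c = 'yellow'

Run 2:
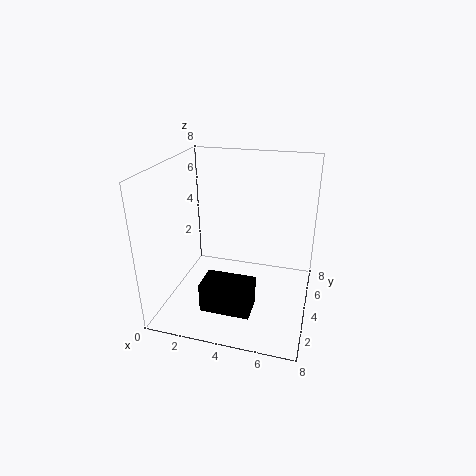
x = 3; y = 0.5; z = 1.5; w = 2.5; d = 1.5; c = 'black'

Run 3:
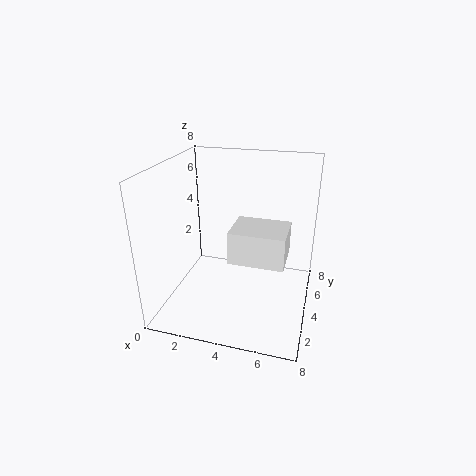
x = 4.5; y = 0.5; z = 4.5; w = 2.5; d = 2; c = 'white'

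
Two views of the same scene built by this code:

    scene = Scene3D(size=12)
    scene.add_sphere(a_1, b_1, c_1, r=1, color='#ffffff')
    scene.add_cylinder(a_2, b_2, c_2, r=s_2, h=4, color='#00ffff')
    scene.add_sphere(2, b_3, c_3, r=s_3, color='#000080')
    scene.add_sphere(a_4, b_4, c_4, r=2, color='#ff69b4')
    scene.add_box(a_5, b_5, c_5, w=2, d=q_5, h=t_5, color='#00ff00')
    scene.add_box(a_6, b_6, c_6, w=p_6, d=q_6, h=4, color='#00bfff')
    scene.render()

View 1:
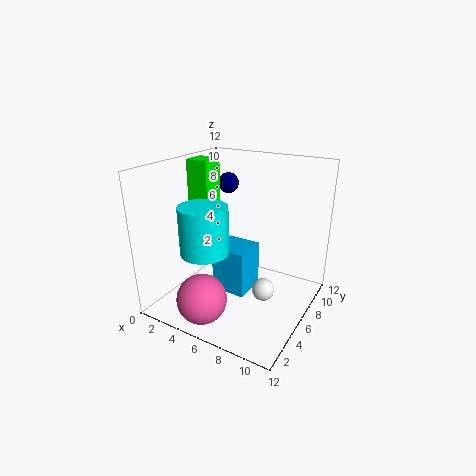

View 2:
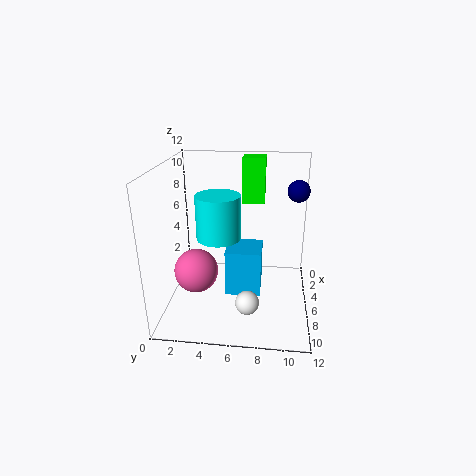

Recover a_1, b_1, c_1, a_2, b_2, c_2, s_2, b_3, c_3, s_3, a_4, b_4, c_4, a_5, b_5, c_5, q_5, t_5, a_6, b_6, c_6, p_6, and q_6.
a_1 = 8
b_1 = 7
c_1 = 1
a_2 = 4
b_2 = 4
c_2 = 5
s_2 = 2
b_3 = 11
c_3 = 9
s_3 = 1
a_4 = 5
b_4 = 2
c_4 = 2
a_5 = 1
b_5 = 6
c_5 = 8
q_5 = 2
t_5 = 4
a_6 = 4
b_6 = 5
c_6 = 1
p_6 = 3
q_6 = 3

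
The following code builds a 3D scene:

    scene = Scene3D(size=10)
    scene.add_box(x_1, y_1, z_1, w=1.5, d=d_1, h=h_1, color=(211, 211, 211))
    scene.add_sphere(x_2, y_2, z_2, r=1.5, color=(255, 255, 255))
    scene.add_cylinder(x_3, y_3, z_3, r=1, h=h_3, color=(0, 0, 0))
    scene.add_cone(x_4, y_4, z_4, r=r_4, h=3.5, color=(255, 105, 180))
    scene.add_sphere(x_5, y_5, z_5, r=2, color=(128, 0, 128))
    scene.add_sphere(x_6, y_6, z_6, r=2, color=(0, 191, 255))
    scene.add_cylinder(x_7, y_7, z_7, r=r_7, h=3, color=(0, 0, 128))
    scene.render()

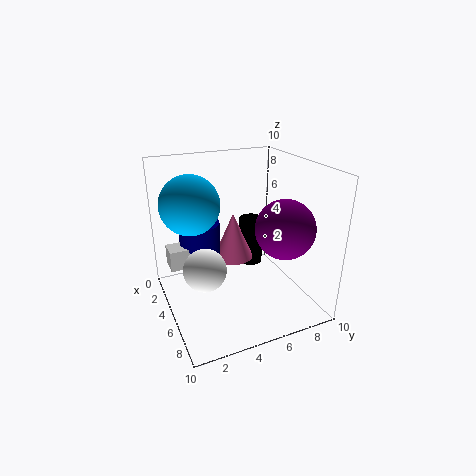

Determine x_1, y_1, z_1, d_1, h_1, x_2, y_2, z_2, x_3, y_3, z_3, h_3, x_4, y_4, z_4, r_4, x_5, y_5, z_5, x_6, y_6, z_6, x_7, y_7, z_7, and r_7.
x_1 = 2, y_1 = 0.5, z_1 = 2.5, d_1 = 2.5, h_1 = 1.5, x_2 = 5, y_2 = 2.5, z_2 = 3, x_3 = 1, y_3 = 8, z_3 = 0.5, h_3 = 4, x_4 = 3, y_4 = 5.5, z_4 = 2.5, r_4 = 1.5, x_5 = 7, y_5 = 7.5, z_5 = 6, x_6 = 4, y_6 = 2, z_6 = 7.5, x_7 = 2.5, y_7 = 3, z_7 = 2.5, r_7 = 1.5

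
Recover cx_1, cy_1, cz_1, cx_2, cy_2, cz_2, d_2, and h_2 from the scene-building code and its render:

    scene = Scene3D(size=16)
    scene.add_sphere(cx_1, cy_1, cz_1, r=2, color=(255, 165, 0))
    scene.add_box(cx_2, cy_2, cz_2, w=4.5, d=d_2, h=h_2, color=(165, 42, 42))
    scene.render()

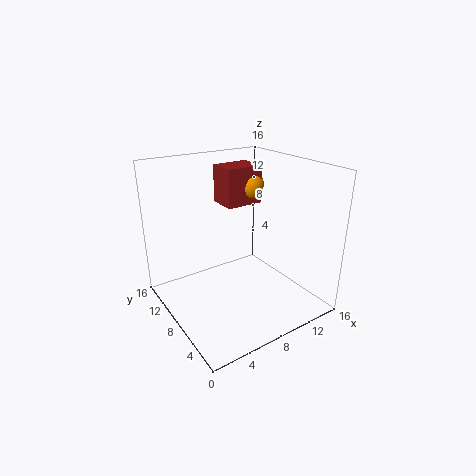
cx_1 = 12
cy_1 = 12
cz_1 = 12.5
cx_2 = 8.5
cy_2 = 10.5
cz_2 = 10.5
d_2 = 3.5
h_2 = 4.5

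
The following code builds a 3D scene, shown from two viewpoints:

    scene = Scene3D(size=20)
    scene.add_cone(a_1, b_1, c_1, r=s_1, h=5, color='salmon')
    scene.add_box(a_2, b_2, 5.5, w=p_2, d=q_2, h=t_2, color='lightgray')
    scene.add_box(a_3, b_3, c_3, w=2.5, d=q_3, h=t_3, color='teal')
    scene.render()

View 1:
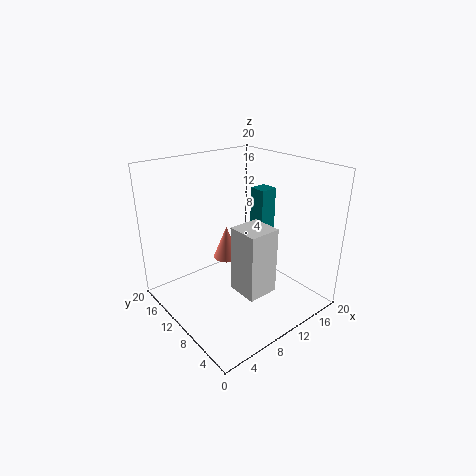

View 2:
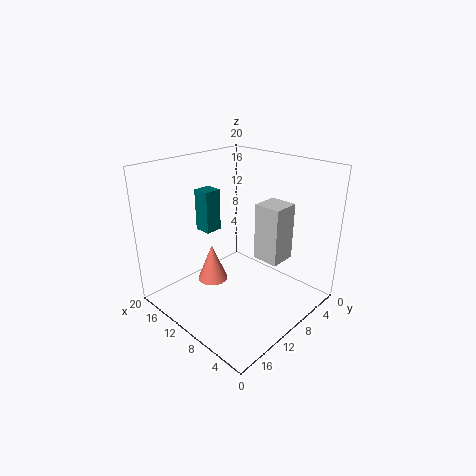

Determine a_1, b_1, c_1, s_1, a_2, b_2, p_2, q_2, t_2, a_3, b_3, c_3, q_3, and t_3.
a_1 = 11; b_1 = 14; c_1 = 5; s_1 = 2; a_2 = 6; b_2 = 2.5; p_2 = 4; q_2 = 4; t_2 = 8.5; a_3 = 14; b_3 = 9.5; c_3 = 10; q_3 = 2.5; t_3 = 6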